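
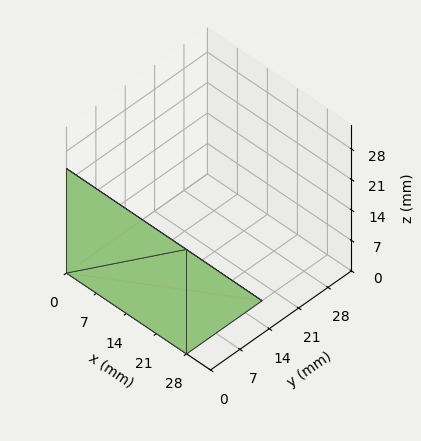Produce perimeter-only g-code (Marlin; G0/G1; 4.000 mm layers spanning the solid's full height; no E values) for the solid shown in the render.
Reading the render: the shape is a wedge (ramp): 28 × 18 mm base, rising to 24 mm along the y=0 edge and sloping linearly to z=0 at y=18 (dimensions read to the nearest mm from the axis ticks). For the g-code, the solid's height is divided into equal slices at the stated Δz and each level perimeter traced with G1 moves after a G0 lift.

; perimeter-only toolpath
G21 ; units = mm
G90 ; absolute positioning
G28 ; home
; layer 1
G0 Z4.000
G0 X0.000 Y0.000
G1 X28.000 Y0.000
G1 X28.000 Y15.000
G1 X0.000 Y15.000
G1 X0.000 Y0.000
; layer 2
G0 Z8.000
G0 X0.000 Y0.000
G1 X28.000 Y0.000
G1 X28.000 Y12.000
G1 X0.000 Y12.000
G1 X0.000 Y0.000
; layer 3
G0 Z12.000
G0 X0.000 Y0.000
G1 X28.000 Y0.000
G1 X28.000 Y9.000
G1 X0.000 Y9.000
G1 X0.000 Y0.000
; layer 4
G0 Z16.000
G0 X0.000 Y0.000
G1 X28.000 Y0.000
G1 X28.000 Y6.000
G1 X0.000 Y6.000
G1 X0.000 Y0.000
; layer 5
G0 Z20.000
G0 X0.000 Y0.000
G1 X28.000 Y0.000
G1 X28.000 Y3.000
G1 X0.000 Y3.000
G1 X0.000 Y0.000
M2 ; end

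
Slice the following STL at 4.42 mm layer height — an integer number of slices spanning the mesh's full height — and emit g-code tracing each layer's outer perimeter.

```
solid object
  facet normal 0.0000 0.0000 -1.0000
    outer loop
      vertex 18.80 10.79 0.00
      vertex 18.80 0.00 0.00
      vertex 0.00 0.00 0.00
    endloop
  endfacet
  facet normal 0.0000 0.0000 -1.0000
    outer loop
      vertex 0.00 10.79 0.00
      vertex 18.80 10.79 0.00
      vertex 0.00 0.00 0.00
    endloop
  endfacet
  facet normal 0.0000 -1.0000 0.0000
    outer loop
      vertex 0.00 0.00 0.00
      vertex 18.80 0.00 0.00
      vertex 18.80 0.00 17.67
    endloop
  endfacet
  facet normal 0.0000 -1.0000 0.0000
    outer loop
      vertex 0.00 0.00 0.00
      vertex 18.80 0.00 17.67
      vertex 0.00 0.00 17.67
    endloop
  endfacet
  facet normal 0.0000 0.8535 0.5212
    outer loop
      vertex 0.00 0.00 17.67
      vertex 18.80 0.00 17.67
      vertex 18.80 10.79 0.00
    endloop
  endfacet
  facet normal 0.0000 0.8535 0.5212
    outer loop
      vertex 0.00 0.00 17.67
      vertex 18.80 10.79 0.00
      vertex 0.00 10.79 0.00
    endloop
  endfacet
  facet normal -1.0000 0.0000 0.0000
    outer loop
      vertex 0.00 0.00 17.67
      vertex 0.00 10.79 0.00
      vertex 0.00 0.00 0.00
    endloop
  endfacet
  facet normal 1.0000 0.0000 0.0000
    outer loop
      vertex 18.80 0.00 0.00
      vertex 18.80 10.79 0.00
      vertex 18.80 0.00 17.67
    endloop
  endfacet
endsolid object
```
; perimeter-only toolpath
G21 ; units = mm
G90 ; absolute positioning
G28 ; home
; layer 1
G0 Z4.42
G0 X0.00 Y0.00
G1 X18.80 Y0.00
G1 X18.80 Y8.09
G1 X0.00 Y8.09
G1 X0.00 Y0.00
; layer 2
G0 Z8.84
G0 X0.00 Y0.00
G1 X18.80 Y0.00
G1 X18.80 Y5.39
G1 X0.00 Y5.39
G1 X0.00 Y0.00
; layer 3
G0 Z13.25
G0 X0.00 Y0.00
G1 X18.80 Y0.00
G1 X18.80 Y2.70
G1 X0.00 Y2.70
G1 X0.00 Y0.00
M2 ; end

The solid is a wedge (ramp): 18.8 × 10.8 mm base, rising to 17.7 mm along the y=0 edge and sloping linearly to z=0 at y=10.8. Slicing at Δz = 4.42 mm — 4 equal slices spanning the solid's height, so layer i sits at z = i·h/4 — gives 3 non-empty perimeters. Each is a 4-segment closed polygon; G0 lifts to the layer z and rapids to the start vertex, then G1 traces the edges. The cross-section shrinks linearly with z (the slice at the apex is degenerate and omitted).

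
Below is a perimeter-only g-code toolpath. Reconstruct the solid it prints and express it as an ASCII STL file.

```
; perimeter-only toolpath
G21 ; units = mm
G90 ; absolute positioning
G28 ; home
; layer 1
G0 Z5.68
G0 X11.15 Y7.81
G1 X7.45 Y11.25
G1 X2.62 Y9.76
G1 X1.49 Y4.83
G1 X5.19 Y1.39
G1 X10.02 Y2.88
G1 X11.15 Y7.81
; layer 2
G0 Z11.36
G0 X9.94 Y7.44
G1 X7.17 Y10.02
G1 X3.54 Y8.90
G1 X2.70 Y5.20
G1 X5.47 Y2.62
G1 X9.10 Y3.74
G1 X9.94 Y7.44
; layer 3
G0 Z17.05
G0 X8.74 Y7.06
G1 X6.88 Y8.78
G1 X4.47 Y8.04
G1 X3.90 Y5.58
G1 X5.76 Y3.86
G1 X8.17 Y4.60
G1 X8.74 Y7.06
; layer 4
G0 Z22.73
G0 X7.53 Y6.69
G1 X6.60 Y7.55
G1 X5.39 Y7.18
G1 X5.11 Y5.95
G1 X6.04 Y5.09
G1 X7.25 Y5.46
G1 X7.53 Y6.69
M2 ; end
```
solid part
  facet normal 0.0000 0.0000 -1.0000
    outer loop
      vertex 1.69 10.62 0.00
      vertex 7.73 12.48 0.00
      vertex 12.36 8.18 0.00
    endloop
  endfacet
  facet normal 0.0000 0.0000 -1.0000
    outer loop
      vertex 0.28 4.46 0.00
      vertex 1.69 10.62 0.00
      vertex 12.36 8.18 0.00
    endloop
  endfacet
  facet normal 0.0000 0.0000 -1.0000
    outer loop
      vertex 4.91 0.16 0.00
      vertex 0.28 4.46 0.00
      vertex 12.36 8.18 0.00
    endloop
  endfacet
  facet normal 0.0000 0.0000 -1.0000
    outer loop
      vertex 10.95 2.02 0.00
      vertex 4.91 0.16 0.00
      vertex 12.36 8.18 0.00
    endloop
  endfacet
  facet normal 0.6682 0.7195 0.1892
    outer loop
      vertex 12.36 8.18 0.00
      vertex 7.73 12.48 0.00
      vertex 6.32 6.32 28.41
    endloop
  endfacet
  facet normal -0.2890 0.9385 0.1891
    outer loop
      vertex 7.73 12.48 0.00
      vertex 1.69 10.62 0.00
      vertex 6.32 6.32 28.41
    endloop
  endfacet
  facet normal -0.9572 0.2191 0.1892
    outer loop
      vertex 1.69 10.62 0.00
      vertex 0.28 4.46 0.00
      vertex 6.32 6.32 28.41
    endloop
  endfacet
  facet normal -0.6682 -0.7195 0.1892
    outer loop
      vertex 0.28 4.46 0.00
      vertex 4.91 0.16 0.00
      vertex 6.32 6.32 28.41
    endloop
  endfacet
  facet normal 0.2890 -0.9385 0.1891
    outer loop
      vertex 4.91 0.16 0.00
      vertex 10.95 2.02 0.00
      vertex 6.32 6.32 28.41
    endloop
  endfacet
  facet normal 0.9572 -0.2191 0.1892
    outer loop
      vertex 10.95 2.02 0.00
      vertex 12.36 8.18 0.00
      vertex 6.32 6.32 28.41
    endloop
  endfacet
endsolid part

The G0 Z moves step by Δz≈5.68 mm. The G1 loops shrink linearly with z, so the solid tapers from its base footprint up to z≈28.4. Closing with a flat bottom cap and the tapered top and triangulating gives 10 facets — a regular 6-sided pyramid, base circumscribed radius ≈ 6.32 mm, apex at z ≈ 28.4 mm.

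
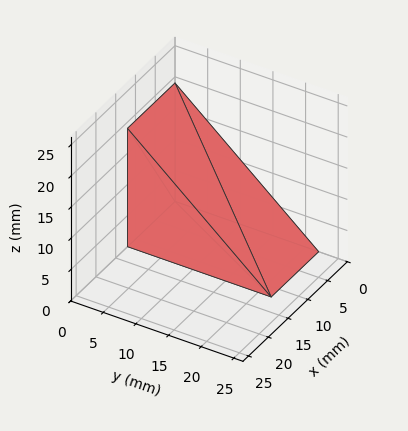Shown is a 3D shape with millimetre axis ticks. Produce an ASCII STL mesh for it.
Reading the render: the shape is a wedge (ramp): 12 × 22 mm base, rising to 19 mm along the y=0 edge and sloping linearly to z=0 at y=22 (dimensions read to the nearest mm from the axis ticks). For the STL, each face is triangulated and given an outward normal.

solid part
  facet normal 0.0000 0.0000 -1.0000
    outer loop
      vertex 12.000 22.000 0.000
      vertex 12.000 0.000 0.000
      vertex 0.000 0.000 0.000
    endloop
  endfacet
  facet normal 0.0000 0.0000 -1.0000
    outer loop
      vertex 0.000 22.000 0.000
      vertex 12.000 22.000 0.000
      vertex 0.000 0.000 0.000
    endloop
  endfacet
  facet normal 0.0000 -1.0000 0.0000
    outer loop
      vertex 0.000 0.000 0.000
      vertex 12.000 0.000 0.000
      vertex 12.000 0.000 19.000
    endloop
  endfacet
  facet normal 0.0000 -1.0000 0.0000
    outer loop
      vertex 0.000 0.000 0.000
      vertex 12.000 0.000 19.000
      vertex 0.000 0.000 19.000
    endloop
  endfacet
  facet normal 0.0000 0.6536 0.7568
    outer loop
      vertex 0.000 0.000 19.000
      vertex 12.000 0.000 19.000
      vertex 12.000 22.000 0.000
    endloop
  endfacet
  facet normal 0.0000 0.6536 0.7568
    outer loop
      vertex 0.000 0.000 19.000
      vertex 12.000 22.000 0.000
      vertex 0.000 22.000 0.000
    endloop
  endfacet
  facet normal -1.0000 0.0000 0.0000
    outer loop
      vertex 0.000 0.000 19.000
      vertex 0.000 22.000 0.000
      vertex 0.000 0.000 0.000
    endloop
  endfacet
  facet normal 1.0000 0.0000 0.0000
    outer loop
      vertex 12.000 0.000 0.000
      vertex 12.000 22.000 0.000
      vertex 12.000 0.000 19.000
    endloop
  endfacet
endsolid part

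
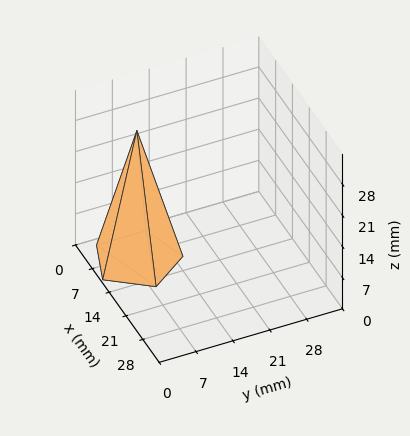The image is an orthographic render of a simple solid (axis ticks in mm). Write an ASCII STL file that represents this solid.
Reading the render: the shape is a regular 5-sided pyramid, base circumscribed radius ≈ 8 mm, apex at z ≈ 29 mm (dimensions read to the nearest mm from the axis ticks). For the STL, each face is triangulated and given an outward normal.

solid part
  facet normal 0.0000 0.0000 -1.0000
    outer loop
      vertex 1.53 12.70 0.00
      vertex 10.47 15.61 0.00
      vertex 16.00 8.00 0.00
    endloop
  endfacet
  facet normal 0.0000 0.0000 -1.0000
    outer loop
      vertex 1.53 3.30 0.00
      vertex 1.53 12.70 0.00
      vertex 16.00 8.00 0.00
    endloop
  endfacet
  facet normal 0.0000 0.0000 -1.0000
    outer loop
      vertex 10.47 0.39 0.00
      vertex 1.53 3.30 0.00
      vertex 16.00 8.00 0.00
    endloop
  endfacet
  facet normal 0.7895 0.5737 0.2178
    outer loop
      vertex 16.00 8.00 0.00
      vertex 10.47 15.61 0.00
      vertex 8.00 8.00 29.00
    endloop
  endfacet
  facet normal -0.3021 0.9281 0.2178
    outer loop
      vertex 10.47 15.61 0.00
      vertex 1.53 12.70 0.00
      vertex 8.00 8.00 29.00
    endloop
  endfacet
  facet normal -0.9760 0.0000 0.2177
    outer loop
      vertex 1.53 12.70 0.00
      vertex 1.53 3.30 0.00
      vertex 8.00 8.00 29.00
    endloop
  endfacet
  facet normal -0.3021 -0.9281 0.2178
    outer loop
      vertex 1.53 3.30 0.00
      vertex 10.47 0.39 0.00
      vertex 8.00 8.00 29.00
    endloop
  endfacet
  facet normal 0.7895 -0.5737 0.2178
    outer loop
      vertex 10.47 0.39 0.00
      vertex 16.00 8.00 0.00
      vertex 8.00 8.00 29.00
    endloop
  endfacet
endsolid part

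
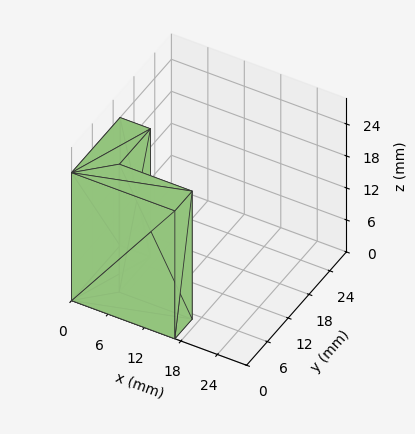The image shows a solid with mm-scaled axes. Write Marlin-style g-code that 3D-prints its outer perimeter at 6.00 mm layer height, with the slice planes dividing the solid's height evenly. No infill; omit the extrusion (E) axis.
Reading the render: the shape is an L-shaped prism: outer 17 × 14 mm, arm thicknesses ≈ 5 mm (horizontal) and 5 mm (vertical), extruded 24 mm in z (dimensions read to the nearest mm from the axis ticks). For the g-code, the solid's height is divided into equal slices at the stated Δz and each level perimeter traced with G1 moves after a G0 lift.

; perimeter-only toolpath
G21 ; units = mm
G90 ; absolute positioning
G28 ; home
; layer 1
G0 Z6.00
G0 X0.00 Y0.00
G1 X17.00 Y0.00
G1 X17.00 Y5.00
G1 X5.00 Y5.00
G1 X5.00 Y14.00
G1 X0.00 Y14.00
G1 X0.00 Y0.00
; layer 2
G0 Z12.00
G0 X0.00 Y0.00
G1 X17.00 Y0.00
G1 X17.00 Y5.00
G1 X5.00 Y5.00
G1 X5.00 Y14.00
G1 X0.00 Y14.00
G1 X0.00 Y0.00
; layer 3
G0 Z18.00
G0 X0.00 Y0.00
G1 X17.00 Y0.00
G1 X17.00 Y5.00
G1 X5.00 Y5.00
G1 X5.00 Y14.00
G1 X0.00 Y14.00
G1 X0.00 Y0.00
; layer 4
G0 Z24.00
G0 X0.00 Y0.00
G1 X17.00 Y0.00
G1 X17.00 Y5.00
G1 X5.00 Y5.00
G1 X5.00 Y14.00
G1 X0.00 Y14.00
G1 X0.00 Y0.00
M2 ; end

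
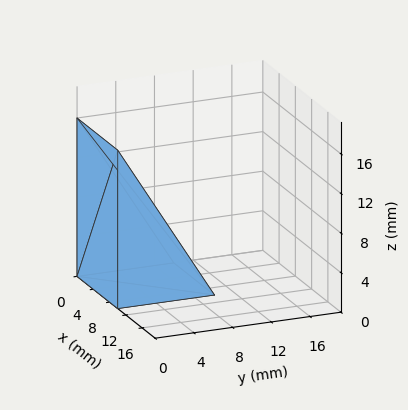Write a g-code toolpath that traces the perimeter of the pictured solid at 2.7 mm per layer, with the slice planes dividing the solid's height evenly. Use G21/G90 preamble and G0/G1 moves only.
Reading the render: the shape is a wedge (ramp): 10 × 10 mm base, rising to 16 mm along the y=0 edge and sloping linearly to z=0 at y=10 (dimensions read to the nearest mm from the axis ticks). For the g-code, the solid's height is divided into equal slices at the stated Δz and each level perimeter traced with G1 moves after a G0 lift.

; perimeter-only toolpath
G21 ; units = mm
G90 ; absolute positioning
G28 ; home
; layer 1
G0 Z2.7
G0 X0.0 Y0.0
G1 X10.0 Y0.0
G1 X10.0 Y8.3
G1 X0.0 Y8.3
G1 X0.0 Y0.0
; layer 2
G0 Z5.3
G0 X0.0 Y0.0
G1 X10.0 Y0.0
G1 X10.0 Y6.7
G1 X0.0 Y6.7
G1 X0.0 Y0.0
; layer 3
G0 Z8.0
G0 X0.0 Y0.0
G1 X10.0 Y0.0
G1 X10.0 Y5.0
G1 X0.0 Y5.0
G1 X0.0 Y0.0
; layer 4
G0 Z10.7
G0 X0.0 Y0.0
G1 X10.0 Y0.0
G1 X10.0 Y3.3
G1 X0.0 Y3.3
G1 X0.0 Y0.0
; layer 5
G0 Z13.3
G0 X0.0 Y0.0
G1 X10.0 Y0.0
G1 X10.0 Y1.7
G1 X0.0 Y1.7
G1 X0.0 Y0.0
M2 ; end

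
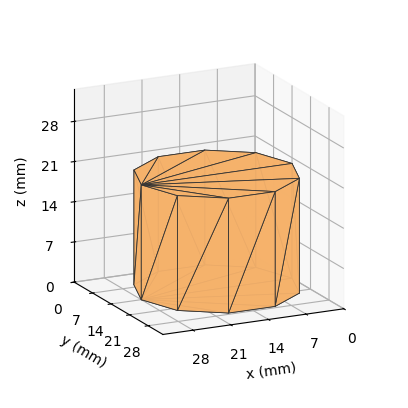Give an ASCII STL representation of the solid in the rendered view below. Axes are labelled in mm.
Reading the render: the shape is a regular 10-sided prism (a cylinder approximated with 10 flat sides), circumscribed radius ≈ 14 mm, height ≈ 20 mm (dimensions read to the nearest mm from the axis ticks). For the STL, each face is triangulated and given an outward normal.

solid part
  facet normal 0.0000 0.0000 -1.0000
    outer loop
      vertex 18.326 27.315 0.000
      vertex 25.326 22.229 0.000
      vertex 28.000 14.000 0.000
    endloop
  endfacet
  facet normal 0.0000 0.0000 -1.0000
    outer loop
      vertex 9.674 27.315 0.000
      vertex 18.326 27.315 0.000
      vertex 28.000 14.000 0.000
    endloop
  endfacet
  facet normal 0.0000 0.0000 -1.0000
    outer loop
      vertex 2.674 22.229 0.000
      vertex 9.674 27.315 0.000
      vertex 28.000 14.000 0.000
    endloop
  endfacet
  facet normal 0.0000 0.0000 -1.0000
    outer loop
      vertex 0.000 14.000 0.000
      vertex 2.674 22.229 0.000
      vertex 28.000 14.000 0.000
    endloop
  endfacet
  facet normal 0.0000 0.0000 -1.0000
    outer loop
      vertex 2.674 5.771 0.000
      vertex 0.000 14.000 0.000
      vertex 28.000 14.000 0.000
    endloop
  endfacet
  facet normal 0.0000 0.0000 -1.0000
    outer loop
      vertex 9.674 0.685 0.000
      vertex 2.674 5.771 0.000
      vertex 28.000 14.000 0.000
    endloop
  endfacet
  facet normal 0.0000 0.0000 -1.0000
    outer loop
      vertex 18.326 0.685 0.000
      vertex 9.674 0.685 0.000
      vertex 28.000 14.000 0.000
    endloop
  endfacet
  facet normal 0.0000 0.0000 -1.0000
    outer loop
      vertex 25.326 5.771 0.000
      vertex 18.326 0.685 0.000
      vertex 28.000 14.000 0.000
    endloop
  endfacet
  facet normal 0.0000 0.0000 1.0000
    outer loop
      vertex 28.000 14.000 20.000
      vertex 25.326 22.229 20.000
      vertex 18.326 27.315 20.000
    endloop
  endfacet
  facet normal 0.0000 0.0000 1.0000
    outer loop
      vertex 28.000 14.000 20.000
      vertex 18.326 27.315 20.000
      vertex 9.674 27.315 20.000
    endloop
  endfacet
  facet normal 0.0000 0.0000 1.0000
    outer loop
      vertex 28.000 14.000 20.000
      vertex 9.674 27.315 20.000
      vertex 2.674 22.229 20.000
    endloop
  endfacet
  facet normal 0.0000 0.0000 1.0000
    outer loop
      vertex 28.000 14.000 20.000
      vertex 2.674 22.229 20.000
      vertex 0.000 14.000 20.000
    endloop
  endfacet
  facet normal 0.0000 0.0000 1.0000
    outer loop
      vertex 28.000 14.000 20.000
      vertex 0.000 14.000 20.000
      vertex 2.674 5.771 20.000
    endloop
  endfacet
  facet normal 0.0000 0.0000 1.0000
    outer loop
      vertex 28.000 14.000 20.000
      vertex 2.674 5.771 20.000
      vertex 9.674 0.685 20.000
    endloop
  endfacet
  facet normal 0.0000 0.0000 1.0000
    outer loop
      vertex 28.000 14.000 20.000
      vertex 9.674 0.685 20.000
      vertex 18.326 0.685 20.000
    endloop
  endfacet
  facet normal 0.0000 0.0000 1.0000
    outer loop
      vertex 28.000 14.000 20.000
      vertex 18.326 0.685 20.000
      vertex 25.326 5.771 20.000
    endloop
  endfacet
  facet normal 0.9510 0.3090 0.0000
    outer loop
      vertex 28.000 14.000 0.000
      vertex 25.326 22.229 0.000
      vertex 25.326 22.229 20.000
    endloop
  endfacet
  facet normal 0.9510 0.3090 0.0000
    outer loop
      vertex 28.000 14.000 0.000
      vertex 25.326 22.229 20.000
      vertex 28.000 14.000 20.000
    endloop
  endfacet
  facet normal 0.5878 0.8090 0.0000
    outer loop
      vertex 25.326 22.229 0.000
      vertex 18.326 27.315 0.000
      vertex 18.326 27.315 20.000
    endloop
  endfacet
  facet normal 0.5878 0.8090 0.0000
    outer loop
      vertex 25.326 22.229 0.000
      vertex 18.326 27.315 20.000
      vertex 25.326 22.229 20.000
    endloop
  endfacet
  facet normal 0.0000 1.0000 0.0000
    outer loop
      vertex 18.326 27.315 0.000
      vertex 9.674 27.315 0.000
      vertex 9.674 27.315 20.000
    endloop
  endfacet
  facet normal 0.0000 1.0000 0.0000
    outer loop
      vertex 18.326 27.315 0.000
      vertex 9.674 27.315 20.000
      vertex 18.326 27.315 20.000
    endloop
  endfacet
  facet normal -0.5878 0.8090 0.0000
    outer loop
      vertex 9.674 27.315 0.000
      vertex 2.674 22.229 0.000
      vertex 2.674 22.229 20.000
    endloop
  endfacet
  facet normal -0.5878 0.8090 0.0000
    outer loop
      vertex 9.674 27.315 0.000
      vertex 2.674 22.229 20.000
      vertex 9.674 27.315 20.000
    endloop
  endfacet
  facet normal -0.9510 0.3090 0.0000
    outer loop
      vertex 2.674 22.229 0.000
      vertex 0.000 14.000 0.000
      vertex 0.000 14.000 20.000
    endloop
  endfacet
  facet normal -0.9510 0.3090 0.0000
    outer loop
      vertex 2.674 22.229 0.000
      vertex 0.000 14.000 20.000
      vertex 2.674 22.229 20.000
    endloop
  endfacet
  facet normal -0.9510 -0.3090 0.0000
    outer loop
      vertex 0.000 14.000 0.000
      vertex 2.674 5.771 0.000
      vertex 2.674 5.771 20.000
    endloop
  endfacet
  facet normal -0.9510 -0.3090 0.0000
    outer loop
      vertex 0.000 14.000 0.000
      vertex 2.674 5.771 20.000
      vertex 0.000 14.000 20.000
    endloop
  endfacet
  facet normal -0.5878 -0.8090 0.0000
    outer loop
      vertex 2.674 5.771 0.000
      vertex 9.674 0.685 0.000
      vertex 9.674 0.685 20.000
    endloop
  endfacet
  facet normal -0.5878 -0.8090 0.0000
    outer loop
      vertex 2.674 5.771 0.000
      vertex 9.674 0.685 20.000
      vertex 2.674 5.771 20.000
    endloop
  endfacet
  facet normal 0.0000 -1.0000 0.0000
    outer loop
      vertex 9.674 0.685 0.000
      vertex 18.326 0.685 0.000
      vertex 18.326 0.685 20.000
    endloop
  endfacet
  facet normal 0.0000 -1.0000 0.0000
    outer loop
      vertex 9.674 0.685 0.000
      vertex 18.326 0.685 20.000
      vertex 9.674 0.685 20.000
    endloop
  endfacet
  facet normal 0.5878 -0.8090 0.0000
    outer loop
      vertex 18.326 0.685 0.000
      vertex 25.326 5.771 0.000
      vertex 25.326 5.771 20.000
    endloop
  endfacet
  facet normal 0.5878 -0.8090 0.0000
    outer loop
      vertex 18.326 0.685 0.000
      vertex 25.326 5.771 20.000
      vertex 18.326 0.685 20.000
    endloop
  endfacet
  facet normal 0.9510 -0.3090 0.0000
    outer loop
      vertex 25.326 5.771 0.000
      vertex 28.000 14.000 0.000
      vertex 28.000 14.000 20.000
    endloop
  endfacet
  facet normal 0.9510 -0.3090 0.0000
    outer loop
      vertex 25.326 5.771 0.000
      vertex 28.000 14.000 20.000
      vertex 25.326 5.771 20.000
    endloop
  endfacet
endsolid part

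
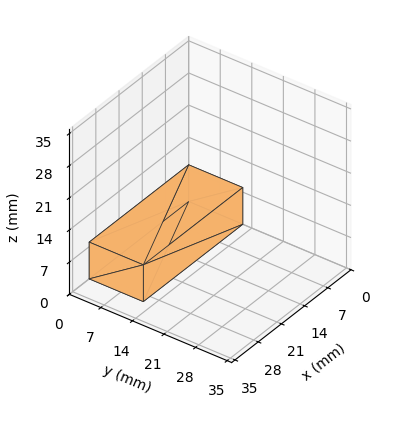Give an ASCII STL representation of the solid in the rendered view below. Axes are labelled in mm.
Reading the render: the shape is a rectangular box, roughly 30 × 12 mm footprint and 8 mm tall (dimensions read to the nearest mm from the axis ticks). For the STL, each face is triangulated and given an outward normal.

solid part
  facet normal 0.0000 0.0000 -1.0000
    outer loop
      vertex 30.000 12.000 0.000
      vertex 30.000 0.000 0.000
      vertex 0.000 0.000 0.000
    endloop
  endfacet
  facet normal 0.0000 0.0000 -1.0000
    outer loop
      vertex 0.000 12.000 0.000
      vertex 30.000 12.000 0.000
      vertex 0.000 0.000 0.000
    endloop
  endfacet
  facet normal 0.0000 0.0000 1.0000
    outer loop
      vertex 0.000 0.000 8.000
      vertex 30.000 0.000 8.000
      vertex 30.000 12.000 8.000
    endloop
  endfacet
  facet normal 0.0000 0.0000 1.0000
    outer loop
      vertex 0.000 0.000 8.000
      vertex 30.000 12.000 8.000
      vertex 0.000 12.000 8.000
    endloop
  endfacet
  facet normal 0.0000 -1.0000 0.0000
    outer loop
      vertex 0.000 0.000 0.000
      vertex 30.000 0.000 0.000
      vertex 30.000 0.000 8.000
    endloop
  endfacet
  facet normal 0.0000 -1.0000 0.0000
    outer loop
      vertex 0.000 0.000 0.000
      vertex 30.000 0.000 8.000
      vertex 0.000 0.000 8.000
    endloop
  endfacet
  facet normal 0.0000 1.0000 0.0000
    outer loop
      vertex 30.000 12.000 8.000
      vertex 30.000 12.000 0.000
      vertex 0.000 12.000 0.000
    endloop
  endfacet
  facet normal 0.0000 1.0000 0.0000
    outer loop
      vertex 0.000 12.000 8.000
      vertex 30.000 12.000 8.000
      vertex 0.000 12.000 0.000
    endloop
  endfacet
  facet normal -1.0000 0.0000 0.0000
    outer loop
      vertex 0.000 12.000 8.000
      vertex 0.000 12.000 0.000
      vertex 0.000 0.000 0.000
    endloop
  endfacet
  facet normal -1.0000 0.0000 0.0000
    outer loop
      vertex 0.000 0.000 8.000
      vertex 0.000 12.000 8.000
      vertex 0.000 0.000 0.000
    endloop
  endfacet
  facet normal 1.0000 0.0000 0.0000
    outer loop
      vertex 30.000 0.000 0.000
      vertex 30.000 12.000 0.000
      vertex 30.000 12.000 8.000
    endloop
  endfacet
  facet normal 1.0000 0.0000 0.0000
    outer loop
      vertex 30.000 0.000 0.000
      vertex 30.000 12.000 8.000
      vertex 30.000 0.000 8.000
    endloop
  endfacet
endsolid part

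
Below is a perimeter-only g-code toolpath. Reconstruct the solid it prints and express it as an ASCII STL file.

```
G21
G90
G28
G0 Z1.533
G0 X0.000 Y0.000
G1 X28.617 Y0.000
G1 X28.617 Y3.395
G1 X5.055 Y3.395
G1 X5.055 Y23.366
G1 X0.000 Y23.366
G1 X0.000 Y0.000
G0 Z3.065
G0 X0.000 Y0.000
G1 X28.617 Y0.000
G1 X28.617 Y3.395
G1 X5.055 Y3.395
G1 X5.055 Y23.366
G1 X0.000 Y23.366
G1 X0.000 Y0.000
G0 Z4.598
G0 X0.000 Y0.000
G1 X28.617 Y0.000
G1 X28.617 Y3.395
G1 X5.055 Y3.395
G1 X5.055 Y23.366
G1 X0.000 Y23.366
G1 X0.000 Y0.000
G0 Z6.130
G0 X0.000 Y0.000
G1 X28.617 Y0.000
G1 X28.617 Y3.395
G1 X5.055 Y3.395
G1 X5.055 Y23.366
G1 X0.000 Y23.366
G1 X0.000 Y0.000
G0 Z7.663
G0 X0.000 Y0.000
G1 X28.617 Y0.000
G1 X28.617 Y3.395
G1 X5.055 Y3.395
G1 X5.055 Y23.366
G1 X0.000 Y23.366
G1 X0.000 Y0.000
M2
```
solid part
  facet normal 0.0000 0.0000 -1.0000
    outer loop
      vertex 28.617 3.395 0.000
      vertex 28.617 0.000 0.000
      vertex 0.000 0.000 0.000
    endloop
  endfacet
  facet normal 0.0000 0.0000 -1.0000
    outer loop
      vertex 5.055 3.395 0.000
      vertex 28.617 3.395 0.000
      vertex 0.000 0.000 0.000
    endloop
  endfacet
  facet normal 0.0000 0.0000 -1.0000
    outer loop
      vertex 5.055 23.366 0.000
      vertex 5.055 3.395 0.000
      vertex 0.000 0.000 0.000
    endloop
  endfacet
  facet normal 0.0000 0.0000 -1.0000
    outer loop
      vertex 0.000 23.366 0.000
      vertex 5.055 23.366 0.000
      vertex 0.000 0.000 0.000
    endloop
  endfacet
  facet normal 0.0000 0.0000 1.0000
    outer loop
      vertex 0.000 0.000 7.663
      vertex 28.617 0.000 7.663
      vertex 28.617 3.395 7.663
    endloop
  endfacet
  facet normal 0.0000 0.0000 1.0000
    outer loop
      vertex 0.000 0.000 7.663
      vertex 28.617 3.395 7.663
      vertex 5.055 3.395 7.663
    endloop
  endfacet
  facet normal 0.0000 0.0000 1.0000
    outer loop
      vertex 0.000 0.000 7.663
      vertex 5.055 3.395 7.663
      vertex 5.055 23.366 7.663
    endloop
  endfacet
  facet normal 0.0000 0.0000 1.0000
    outer loop
      vertex 0.000 0.000 7.663
      vertex 5.055 23.366 7.663
      vertex 0.000 23.366 7.663
    endloop
  endfacet
  facet normal 0.0000 -1.0000 0.0000
    outer loop
      vertex 0.000 0.000 0.000
      vertex 28.617 0.000 0.000
      vertex 28.617 0.000 7.663
    endloop
  endfacet
  facet normal 0.0000 -1.0000 0.0000
    outer loop
      vertex 0.000 0.000 0.000
      vertex 28.617 0.000 7.663
      vertex 0.000 0.000 7.663
    endloop
  endfacet
  facet normal 1.0000 0.0000 0.0000
    outer loop
      vertex 28.617 0.000 0.000
      vertex 28.617 3.395 0.000
      vertex 28.617 3.395 7.663
    endloop
  endfacet
  facet normal 1.0000 0.0000 0.0000
    outer loop
      vertex 28.617 0.000 0.000
      vertex 28.617 3.395 7.663
      vertex 28.617 0.000 7.663
    endloop
  endfacet
  facet normal 0.0000 1.0000 0.0000
    outer loop
      vertex 28.617 3.395 0.000
      vertex 5.055 3.395 0.000
      vertex 5.055 3.395 7.663
    endloop
  endfacet
  facet normal 0.0000 1.0000 0.0000
    outer loop
      vertex 28.617 3.395 0.000
      vertex 5.055 3.395 7.663
      vertex 28.617 3.395 7.663
    endloop
  endfacet
  facet normal 1.0000 0.0000 0.0000
    outer loop
      vertex 5.055 3.395 0.000
      vertex 5.055 23.366 0.000
      vertex 5.055 23.366 7.663
    endloop
  endfacet
  facet normal 1.0000 0.0000 0.0000
    outer loop
      vertex 5.055 3.395 0.000
      vertex 5.055 23.366 7.663
      vertex 5.055 3.395 7.663
    endloop
  endfacet
  facet normal 0.0000 1.0000 0.0000
    outer loop
      vertex 5.055 23.366 0.000
      vertex 0.000 23.366 0.000
      vertex 0.000 23.366 7.663
    endloop
  endfacet
  facet normal 0.0000 1.0000 0.0000
    outer loop
      vertex 5.055 23.366 0.000
      vertex 0.000 23.366 7.663
      vertex 5.055 23.366 7.663
    endloop
  endfacet
  facet normal -1.0000 0.0000 0.0000
    outer loop
      vertex 0.000 23.366 0.000
      vertex 0.000 0.000 0.000
      vertex 0.000 0.000 7.663
    endloop
  endfacet
  facet normal -1.0000 0.0000 0.0000
    outer loop
      vertex 0.000 23.366 0.000
      vertex 0.000 0.000 7.663
      vertex 0.000 23.366 7.663
    endloop
  endfacet
endsolid part

The G0 Z moves step by Δz≈1.533 mm. Every layer's G1 loop is the same polygon, so the solid is a straight extrusion of it from z=0 to z≈7.66. Closing with flat bottom and top caps and triangulating gives 20 facets — an L-shaped prism: outer 28.6 × 23.4 mm, arm thicknesses ≈ 3.4 mm (horizontal) and 5.05 mm (vertical), extruded 7.66 mm in z.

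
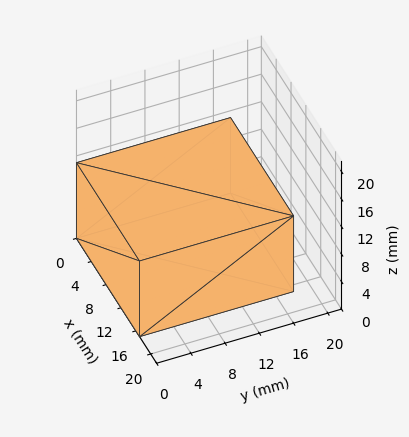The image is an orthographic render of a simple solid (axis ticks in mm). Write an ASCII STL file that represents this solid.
Reading the render: the shape is a rectangular box, roughly 17 × 18 mm footprint and 11 mm tall (dimensions read to the nearest mm from the axis ticks). For the STL, each face is triangulated and given an outward normal.

solid part
  facet normal 0.0000 0.0000 -1.0000
    outer loop
      vertex 17.0 18.0 0.0
      vertex 17.0 0.0 0.0
      vertex 0.0 0.0 0.0
    endloop
  endfacet
  facet normal 0.0000 0.0000 -1.0000
    outer loop
      vertex 0.0 18.0 0.0
      vertex 17.0 18.0 0.0
      vertex 0.0 0.0 0.0
    endloop
  endfacet
  facet normal 0.0000 0.0000 1.0000
    outer loop
      vertex 0.0 0.0 11.0
      vertex 17.0 0.0 11.0
      vertex 17.0 18.0 11.0
    endloop
  endfacet
  facet normal 0.0000 0.0000 1.0000
    outer loop
      vertex 0.0 0.0 11.0
      vertex 17.0 18.0 11.0
      vertex 0.0 18.0 11.0
    endloop
  endfacet
  facet normal 0.0000 -1.0000 0.0000
    outer loop
      vertex 0.0 0.0 0.0
      vertex 17.0 0.0 0.0
      vertex 17.0 0.0 11.0
    endloop
  endfacet
  facet normal 0.0000 -1.0000 0.0000
    outer loop
      vertex 0.0 0.0 0.0
      vertex 17.0 0.0 11.0
      vertex 0.0 0.0 11.0
    endloop
  endfacet
  facet normal 0.0000 1.0000 0.0000
    outer loop
      vertex 17.0 18.0 11.0
      vertex 17.0 18.0 0.0
      vertex 0.0 18.0 0.0
    endloop
  endfacet
  facet normal 0.0000 1.0000 0.0000
    outer loop
      vertex 0.0 18.0 11.0
      vertex 17.0 18.0 11.0
      vertex 0.0 18.0 0.0
    endloop
  endfacet
  facet normal -1.0000 0.0000 0.0000
    outer loop
      vertex 0.0 18.0 11.0
      vertex 0.0 18.0 0.0
      vertex 0.0 0.0 0.0
    endloop
  endfacet
  facet normal -1.0000 0.0000 0.0000
    outer loop
      vertex 0.0 0.0 11.0
      vertex 0.0 18.0 11.0
      vertex 0.0 0.0 0.0
    endloop
  endfacet
  facet normal 1.0000 0.0000 0.0000
    outer loop
      vertex 17.0 0.0 0.0
      vertex 17.0 18.0 0.0
      vertex 17.0 18.0 11.0
    endloop
  endfacet
  facet normal 1.0000 0.0000 0.0000
    outer loop
      vertex 17.0 0.0 0.0
      vertex 17.0 18.0 11.0
      vertex 17.0 0.0 11.0
    endloop
  endfacet
endsolid part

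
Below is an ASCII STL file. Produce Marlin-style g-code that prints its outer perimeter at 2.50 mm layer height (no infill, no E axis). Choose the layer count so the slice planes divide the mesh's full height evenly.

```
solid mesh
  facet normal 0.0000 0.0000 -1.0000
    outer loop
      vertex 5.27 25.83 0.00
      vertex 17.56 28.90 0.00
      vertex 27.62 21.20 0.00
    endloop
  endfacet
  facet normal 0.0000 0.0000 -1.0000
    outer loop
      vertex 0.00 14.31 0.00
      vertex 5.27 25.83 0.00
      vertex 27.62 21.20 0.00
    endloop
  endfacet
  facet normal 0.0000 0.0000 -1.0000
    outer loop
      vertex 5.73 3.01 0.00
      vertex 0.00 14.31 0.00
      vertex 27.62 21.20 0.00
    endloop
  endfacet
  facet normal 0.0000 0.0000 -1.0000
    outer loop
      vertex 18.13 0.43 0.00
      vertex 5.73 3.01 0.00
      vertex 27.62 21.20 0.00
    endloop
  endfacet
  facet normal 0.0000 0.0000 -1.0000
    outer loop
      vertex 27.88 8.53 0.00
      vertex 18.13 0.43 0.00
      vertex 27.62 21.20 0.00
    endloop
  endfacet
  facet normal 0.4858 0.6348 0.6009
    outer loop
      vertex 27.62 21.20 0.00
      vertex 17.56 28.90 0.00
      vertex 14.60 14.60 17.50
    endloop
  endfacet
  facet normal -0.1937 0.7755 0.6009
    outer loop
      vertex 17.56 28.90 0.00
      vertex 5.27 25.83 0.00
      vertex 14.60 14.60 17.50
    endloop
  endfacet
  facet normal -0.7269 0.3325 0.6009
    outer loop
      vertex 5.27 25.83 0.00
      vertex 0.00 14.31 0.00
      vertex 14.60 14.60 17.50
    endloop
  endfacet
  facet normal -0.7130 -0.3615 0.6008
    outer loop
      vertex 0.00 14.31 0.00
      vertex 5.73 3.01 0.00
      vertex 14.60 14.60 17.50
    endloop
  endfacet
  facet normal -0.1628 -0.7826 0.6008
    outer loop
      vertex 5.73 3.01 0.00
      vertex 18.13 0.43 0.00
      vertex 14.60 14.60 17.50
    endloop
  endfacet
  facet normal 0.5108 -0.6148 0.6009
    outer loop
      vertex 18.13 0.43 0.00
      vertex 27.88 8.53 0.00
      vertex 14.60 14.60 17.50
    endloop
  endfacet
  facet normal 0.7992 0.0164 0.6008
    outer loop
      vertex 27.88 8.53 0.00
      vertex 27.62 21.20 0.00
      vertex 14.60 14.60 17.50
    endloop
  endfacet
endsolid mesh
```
; perimeter-only toolpath
G21 ; units = mm
G90 ; absolute positioning
G28 ; home
; layer 1
G0 Z2.50
G0 X25.76 Y20.26
G1 X17.14 Y26.86
G1 X6.60 Y24.23
G1 X2.09 Y14.35
G1 X7.00 Y4.67
G1 X17.63 Y2.45
G1 X25.98 Y9.40
G1 X25.76 Y20.26
; layer 2
G0 Z5.00
G0 X23.90 Y19.31
G1 X16.71 Y24.81
G1 X7.94 Y22.62
G1 X4.17 Y14.39
G1 X8.26 Y6.32
G1 X17.12 Y4.48
G1 X24.09 Y10.26
G1 X23.90 Y19.31
; layer 3
G0 Z7.50
G0 X22.04 Y18.37
G1 X16.29 Y22.77
G1 X9.27 Y21.02
G1 X6.26 Y14.43
G1 X9.53 Y7.98
G1 X16.62 Y6.50
G1 X22.19 Y11.13
G1 X22.04 Y18.37
; layer 4
G0 Z10.00
G0 X20.18 Y17.43
G1 X15.87 Y20.73
G1 X10.60 Y19.41
G1 X8.34 Y14.48
G1 X10.80 Y9.63
G1 X16.11 Y8.53
G1 X20.29 Y12.00
G1 X20.18 Y17.43
; layer 5
G0 Z12.50
G0 X18.32 Y16.49
G1 X15.45 Y18.69
G1 X11.93 Y17.81
G1 X10.43 Y14.52
G1 X12.07 Y11.29
G1 X15.61 Y10.55
G1 X18.39 Y12.87
G1 X18.32 Y16.49
; layer 6
G0 Z15.00
G0 X16.46 Y15.54
G1 X15.02 Y16.64
G1 X13.27 Y16.20
G1 X12.51 Y14.56
G1 X13.33 Y12.94
G1 X15.10 Y12.58
G1 X16.50 Y13.73
G1 X16.46 Y15.54
M2 ; end

The solid is a regular 7-sided pyramid, base circumscribed radius ≈ 14.6 mm, apex at z ≈ 17.5 mm. Slicing at Δz = 2.50 mm — 7 equal slices spanning the solid's height, so layer i sits at z = i·h/7 — gives 6 non-empty perimeters. Each is a 7-segment closed polygon; G0 lifts to the layer z and rapids to the start vertex, then G1 traces the edges. The cross-section shrinks linearly with z (the slice at the apex is degenerate and omitted).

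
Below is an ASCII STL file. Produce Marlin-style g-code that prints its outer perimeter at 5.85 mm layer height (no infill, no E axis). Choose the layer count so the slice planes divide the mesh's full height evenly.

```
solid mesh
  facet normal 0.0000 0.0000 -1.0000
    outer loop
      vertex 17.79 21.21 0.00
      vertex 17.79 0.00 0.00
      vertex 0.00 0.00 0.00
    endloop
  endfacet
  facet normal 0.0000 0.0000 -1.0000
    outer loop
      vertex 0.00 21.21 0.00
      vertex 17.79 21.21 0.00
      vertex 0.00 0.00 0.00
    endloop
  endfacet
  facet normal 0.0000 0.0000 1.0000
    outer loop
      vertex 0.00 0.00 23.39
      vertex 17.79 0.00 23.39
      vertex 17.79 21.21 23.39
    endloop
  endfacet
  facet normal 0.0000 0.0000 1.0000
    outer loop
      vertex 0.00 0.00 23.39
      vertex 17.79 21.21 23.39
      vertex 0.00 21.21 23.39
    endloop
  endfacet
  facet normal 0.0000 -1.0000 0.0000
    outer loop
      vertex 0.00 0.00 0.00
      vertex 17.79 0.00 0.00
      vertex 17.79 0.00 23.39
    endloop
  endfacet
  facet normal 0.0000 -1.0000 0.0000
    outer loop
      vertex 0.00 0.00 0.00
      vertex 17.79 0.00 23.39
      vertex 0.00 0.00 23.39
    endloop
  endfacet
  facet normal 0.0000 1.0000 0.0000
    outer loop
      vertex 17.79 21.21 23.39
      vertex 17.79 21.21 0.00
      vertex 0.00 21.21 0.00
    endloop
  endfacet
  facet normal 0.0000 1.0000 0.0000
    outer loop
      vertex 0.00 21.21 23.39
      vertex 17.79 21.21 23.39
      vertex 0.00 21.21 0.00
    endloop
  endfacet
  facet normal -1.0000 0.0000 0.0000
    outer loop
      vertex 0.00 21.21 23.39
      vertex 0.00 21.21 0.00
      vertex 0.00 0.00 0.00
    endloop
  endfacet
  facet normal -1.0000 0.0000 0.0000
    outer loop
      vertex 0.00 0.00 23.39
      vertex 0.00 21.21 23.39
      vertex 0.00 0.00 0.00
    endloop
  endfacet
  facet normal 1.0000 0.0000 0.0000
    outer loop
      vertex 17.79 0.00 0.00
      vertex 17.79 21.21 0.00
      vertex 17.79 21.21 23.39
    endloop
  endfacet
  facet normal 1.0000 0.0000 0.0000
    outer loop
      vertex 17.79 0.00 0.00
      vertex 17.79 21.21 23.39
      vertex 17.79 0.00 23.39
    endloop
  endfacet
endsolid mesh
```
; perimeter-only toolpath
G21 ; units = mm
G90 ; absolute positioning
G28 ; home
; layer 1
G0 Z5.85
G0 X0.00 Y0.00
G1 X17.79 Y0.00
G1 X17.79 Y21.21
G1 X0.00 Y21.21
G1 X0.00 Y0.00
; layer 2
G0 Z11.70
G0 X0.00 Y0.00
G1 X17.79 Y0.00
G1 X17.79 Y21.21
G1 X0.00 Y21.21
G1 X0.00 Y0.00
; layer 3
G0 Z17.54
G0 X0.00 Y0.00
G1 X17.79 Y0.00
G1 X17.79 Y21.21
G1 X0.00 Y21.21
G1 X0.00 Y0.00
; layer 4
G0 Z23.39
G0 X0.00 Y0.00
G1 X17.79 Y0.00
G1 X17.79 Y21.21
G1 X0.00 Y21.21
G1 X0.00 Y0.00
M2 ; end

The solid is a rectangular box, roughly 17.8 × 21.2 mm footprint and 23.4 mm tall. Slicing at Δz = 5.85 mm — 4 equal slices spanning the solid's height, so layer i sits at z = i·h/4 — gives 4 non-empty perimeters. Each is a 4-segment closed polygon; G0 lifts to the layer z and rapids to the start vertex, then G1 traces the edges.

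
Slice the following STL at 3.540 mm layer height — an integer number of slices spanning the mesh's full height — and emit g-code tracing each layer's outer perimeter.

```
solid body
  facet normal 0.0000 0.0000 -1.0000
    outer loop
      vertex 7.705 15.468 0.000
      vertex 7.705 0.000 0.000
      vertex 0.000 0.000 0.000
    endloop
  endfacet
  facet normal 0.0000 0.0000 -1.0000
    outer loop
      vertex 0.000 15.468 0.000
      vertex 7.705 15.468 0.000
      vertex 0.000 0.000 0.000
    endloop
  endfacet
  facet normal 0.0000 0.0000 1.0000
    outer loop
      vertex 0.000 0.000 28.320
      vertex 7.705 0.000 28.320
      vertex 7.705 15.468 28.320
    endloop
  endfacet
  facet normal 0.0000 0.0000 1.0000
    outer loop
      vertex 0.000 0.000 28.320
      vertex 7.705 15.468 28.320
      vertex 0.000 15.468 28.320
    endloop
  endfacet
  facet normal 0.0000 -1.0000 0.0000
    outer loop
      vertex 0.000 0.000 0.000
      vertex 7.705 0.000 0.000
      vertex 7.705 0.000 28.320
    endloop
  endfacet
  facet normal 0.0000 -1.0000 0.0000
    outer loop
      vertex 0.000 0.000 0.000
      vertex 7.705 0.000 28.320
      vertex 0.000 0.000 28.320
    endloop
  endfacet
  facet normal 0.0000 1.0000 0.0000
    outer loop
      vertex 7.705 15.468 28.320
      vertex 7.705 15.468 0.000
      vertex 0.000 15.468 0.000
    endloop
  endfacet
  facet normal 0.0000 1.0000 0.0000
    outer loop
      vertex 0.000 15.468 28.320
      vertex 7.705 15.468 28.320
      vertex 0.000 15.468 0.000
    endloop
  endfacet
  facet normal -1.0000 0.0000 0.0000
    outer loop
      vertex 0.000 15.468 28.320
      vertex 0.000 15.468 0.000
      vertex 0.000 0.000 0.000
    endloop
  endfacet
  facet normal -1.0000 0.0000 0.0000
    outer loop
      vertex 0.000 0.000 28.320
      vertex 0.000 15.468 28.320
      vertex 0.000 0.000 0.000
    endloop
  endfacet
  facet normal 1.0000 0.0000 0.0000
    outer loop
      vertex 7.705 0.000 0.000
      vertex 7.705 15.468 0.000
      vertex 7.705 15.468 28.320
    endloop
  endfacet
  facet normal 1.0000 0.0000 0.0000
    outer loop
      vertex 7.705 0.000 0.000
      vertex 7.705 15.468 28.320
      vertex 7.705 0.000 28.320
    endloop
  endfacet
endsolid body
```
; perimeter-only toolpath
G21 ; units = mm
G90 ; absolute positioning
G28 ; home
; layer 1
G0 Z3.540
G0 X0.000 Y0.000
G1 X7.705 Y0.000
G1 X7.705 Y15.468
G1 X0.000 Y15.468
G1 X0.000 Y0.000
; layer 2
G0 Z7.080
G0 X0.000 Y0.000
G1 X7.705 Y0.000
G1 X7.705 Y15.468
G1 X0.000 Y15.468
G1 X0.000 Y0.000
; layer 3
G0 Z10.620
G0 X0.000 Y0.000
G1 X7.705 Y0.000
G1 X7.705 Y15.468
G1 X0.000 Y15.468
G1 X0.000 Y0.000
; layer 4
G0 Z14.160
G0 X0.000 Y0.000
G1 X7.705 Y0.000
G1 X7.705 Y15.468
G1 X0.000 Y15.468
G1 X0.000 Y0.000
; layer 5
G0 Z17.700
G0 X0.000 Y0.000
G1 X7.705 Y0.000
G1 X7.705 Y15.468
G1 X0.000 Y15.468
G1 X0.000 Y0.000
; layer 6
G0 Z21.240
G0 X0.000 Y0.000
G1 X7.705 Y0.000
G1 X7.705 Y15.468
G1 X0.000 Y15.468
G1 X0.000 Y0.000
; layer 7
G0 Z24.780
G0 X0.000 Y0.000
G1 X7.705 Y0.000
G1 X7.705 Y15.468
G1 X0.000 Y15.468
G1 X0.000 Y0.000
; layer 8
G0 Z28.320
G0 X0.000 Y0.000
G1 X7.705 Y0.000
G1 X7.705 Y15.468
G1 X0.000 Y15.468
G1 X0.000 Y0.000
M2 ; end

The solid is a rectangular box, roughly 7.71 × 15.5 mm footprint and 28.3 mm tall. Slicing at Δz = 3.540 mm — 8 equal slices spanning the solid's height, so layer i sits at z = i·h/8 — gives 8 non-empty perimeters. Each is a 4-segment closed polygon; G0 lifts to the layer z and rapids to the start vertex, then G1 traces the edges.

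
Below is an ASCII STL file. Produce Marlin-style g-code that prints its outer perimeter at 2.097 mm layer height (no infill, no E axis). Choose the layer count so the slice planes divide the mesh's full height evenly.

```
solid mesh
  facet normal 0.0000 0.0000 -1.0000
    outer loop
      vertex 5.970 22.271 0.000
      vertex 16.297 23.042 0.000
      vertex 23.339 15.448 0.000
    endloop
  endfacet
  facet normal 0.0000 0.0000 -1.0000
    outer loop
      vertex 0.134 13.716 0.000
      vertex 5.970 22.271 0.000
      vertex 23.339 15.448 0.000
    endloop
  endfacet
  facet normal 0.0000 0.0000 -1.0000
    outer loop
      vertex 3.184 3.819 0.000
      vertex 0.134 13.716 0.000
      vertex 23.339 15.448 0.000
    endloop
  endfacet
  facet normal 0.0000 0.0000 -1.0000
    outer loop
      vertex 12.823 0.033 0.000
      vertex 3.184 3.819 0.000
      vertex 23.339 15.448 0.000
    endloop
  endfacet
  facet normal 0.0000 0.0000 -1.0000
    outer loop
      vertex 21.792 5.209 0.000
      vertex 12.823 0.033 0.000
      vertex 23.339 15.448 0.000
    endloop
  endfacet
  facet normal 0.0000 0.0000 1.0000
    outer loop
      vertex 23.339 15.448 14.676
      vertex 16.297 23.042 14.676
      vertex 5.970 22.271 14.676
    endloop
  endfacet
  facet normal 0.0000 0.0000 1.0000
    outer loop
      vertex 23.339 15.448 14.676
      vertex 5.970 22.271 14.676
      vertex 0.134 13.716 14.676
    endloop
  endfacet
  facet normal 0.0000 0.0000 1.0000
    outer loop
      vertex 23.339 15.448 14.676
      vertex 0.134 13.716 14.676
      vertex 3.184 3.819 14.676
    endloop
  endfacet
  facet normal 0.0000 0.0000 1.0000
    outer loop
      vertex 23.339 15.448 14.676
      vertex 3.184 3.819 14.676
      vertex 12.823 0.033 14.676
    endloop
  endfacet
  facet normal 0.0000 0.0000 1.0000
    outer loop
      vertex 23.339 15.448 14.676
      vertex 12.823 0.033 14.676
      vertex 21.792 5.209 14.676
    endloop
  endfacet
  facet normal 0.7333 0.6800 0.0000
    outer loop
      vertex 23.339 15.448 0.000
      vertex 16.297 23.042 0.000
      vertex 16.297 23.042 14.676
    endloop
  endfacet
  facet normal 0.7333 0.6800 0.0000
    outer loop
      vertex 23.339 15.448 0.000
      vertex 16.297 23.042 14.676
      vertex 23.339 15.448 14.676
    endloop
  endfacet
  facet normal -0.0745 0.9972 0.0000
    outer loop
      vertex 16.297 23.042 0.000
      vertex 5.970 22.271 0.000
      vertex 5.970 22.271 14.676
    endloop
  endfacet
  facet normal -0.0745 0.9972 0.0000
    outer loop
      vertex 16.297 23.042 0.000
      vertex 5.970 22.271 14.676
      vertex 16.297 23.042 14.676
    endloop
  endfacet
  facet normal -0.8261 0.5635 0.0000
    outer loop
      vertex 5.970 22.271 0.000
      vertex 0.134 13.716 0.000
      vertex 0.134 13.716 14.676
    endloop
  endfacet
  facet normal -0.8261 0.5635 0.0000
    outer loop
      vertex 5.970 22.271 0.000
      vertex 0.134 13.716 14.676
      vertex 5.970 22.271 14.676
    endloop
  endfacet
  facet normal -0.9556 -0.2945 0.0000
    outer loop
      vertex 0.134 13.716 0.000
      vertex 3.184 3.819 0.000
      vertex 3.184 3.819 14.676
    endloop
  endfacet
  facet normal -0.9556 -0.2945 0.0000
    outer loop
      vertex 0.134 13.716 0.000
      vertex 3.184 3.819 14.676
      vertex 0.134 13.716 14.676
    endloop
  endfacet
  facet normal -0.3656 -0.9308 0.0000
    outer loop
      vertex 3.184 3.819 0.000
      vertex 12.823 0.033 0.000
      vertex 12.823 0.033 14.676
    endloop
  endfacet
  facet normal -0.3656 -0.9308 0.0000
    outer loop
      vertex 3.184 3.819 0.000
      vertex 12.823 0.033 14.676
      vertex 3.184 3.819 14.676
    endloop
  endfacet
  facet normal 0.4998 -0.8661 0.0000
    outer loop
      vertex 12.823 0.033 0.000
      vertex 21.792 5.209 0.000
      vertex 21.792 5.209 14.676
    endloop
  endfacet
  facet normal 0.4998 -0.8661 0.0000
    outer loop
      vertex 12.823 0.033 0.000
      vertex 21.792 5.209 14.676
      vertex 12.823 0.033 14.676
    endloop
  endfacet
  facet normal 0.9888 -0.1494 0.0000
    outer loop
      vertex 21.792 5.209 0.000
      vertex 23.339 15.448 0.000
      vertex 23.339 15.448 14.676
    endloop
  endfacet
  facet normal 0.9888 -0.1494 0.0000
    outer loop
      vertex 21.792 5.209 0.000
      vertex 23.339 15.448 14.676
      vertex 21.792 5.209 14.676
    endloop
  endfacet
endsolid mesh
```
; perimeter-only toolpath
G21 ; units = mm
G90 ; absolute positioning
G28 ; home
; layer 1
G0 Z2.097
G0 X23.339 Y15.448
G1 X16.297 Y23.042
G1 X5.970 Y22.271
G1 X0.134 Y13.716
G1 X3.184 Y3.819
G1 X12.823 Y0.033
G1 X21.792 Y5.209
G1 X23.339 Y15.448
; layer 2
G0 Z4.193
G0 X23.339 Y15.448
G1 X16.297 Y23.042
G1 X5.970 Y22.271
G1 X0.134 Y13.716
G1 X3.184 Y3.819
G1 X12.823 Y0.033
G1 X21.792 Y5.209
G1 X23.339 Y15.448
; layer 3
G0 Z6.290
G0 X23.339 Y15.448
G1 X16.297 Y23.042
G1 X5.970 Y22.271
G1 X0.134 Y13.716
G1 X3.184 Y3.819
G1 X12.823 Y0.033
G1 X21.792 Y5.209
G1 X23.339 Y15.448
; layer 4
G0 Z8.386
G0 X23.339 Y15.448
G1 X16.297 Y23.042
G1 X5.970 Y22.271
G1 X0.134 Y13.716
G1 X3.184 Y3.819
G1 X12.823 Y0.033
G1 X21.792 Y5.209
G1 X23.339 Y15.448
; layer 5
G0 Z10.483
G0 X23.339 Y15.448
G1 X16.297 Y23.042
G1 X5.970 Y22.271
G1 X0.134 Y13.716
G1 X3.184 Y3.819
G1 X12.823 Y0.033
G1 X21.792 Y5.209
G1 X23.339 Y15.448
; layer 6
G0 Z12.579
G0 X23.339 Y15.448
G1 X16.297 Y23.042
G1 X5.970 Y22.271
G1 X0.134 Y13.716
G1 X3.184 Y3.819
G1 X12.823 Y0.033
G1 X21.792 Y5.209
G1 X23.339 Y15.448
; layer 7
G0 Z14.676
G0 X23.339 Y15.448
G1 X16.297 Y23.042
G1 X5.970 Y22.271
G1 X0.134 Y13.716
G1 X3.184 Y3.819
G1 X12.823 Y0.033
G1 X21.792 Y5.209
G1 X23.339 Y15.448
M2 ; end

The solid is a regular 7-sided prism (a cylinder approximated with 7 flat sides), circumscribed radius ≈ 11.9 mm, height ≈ 14.7 mm. Slicing at Δz = 2.097 mm — 7 equal slices spanning the solid's height, so layer i sits at z = i·h/7 — gives 7 non-empty perimeters. Each is a 7-segment closed polygon; G0 lifts to the layer z and rapids to the start vertex, then G1 traces the edges.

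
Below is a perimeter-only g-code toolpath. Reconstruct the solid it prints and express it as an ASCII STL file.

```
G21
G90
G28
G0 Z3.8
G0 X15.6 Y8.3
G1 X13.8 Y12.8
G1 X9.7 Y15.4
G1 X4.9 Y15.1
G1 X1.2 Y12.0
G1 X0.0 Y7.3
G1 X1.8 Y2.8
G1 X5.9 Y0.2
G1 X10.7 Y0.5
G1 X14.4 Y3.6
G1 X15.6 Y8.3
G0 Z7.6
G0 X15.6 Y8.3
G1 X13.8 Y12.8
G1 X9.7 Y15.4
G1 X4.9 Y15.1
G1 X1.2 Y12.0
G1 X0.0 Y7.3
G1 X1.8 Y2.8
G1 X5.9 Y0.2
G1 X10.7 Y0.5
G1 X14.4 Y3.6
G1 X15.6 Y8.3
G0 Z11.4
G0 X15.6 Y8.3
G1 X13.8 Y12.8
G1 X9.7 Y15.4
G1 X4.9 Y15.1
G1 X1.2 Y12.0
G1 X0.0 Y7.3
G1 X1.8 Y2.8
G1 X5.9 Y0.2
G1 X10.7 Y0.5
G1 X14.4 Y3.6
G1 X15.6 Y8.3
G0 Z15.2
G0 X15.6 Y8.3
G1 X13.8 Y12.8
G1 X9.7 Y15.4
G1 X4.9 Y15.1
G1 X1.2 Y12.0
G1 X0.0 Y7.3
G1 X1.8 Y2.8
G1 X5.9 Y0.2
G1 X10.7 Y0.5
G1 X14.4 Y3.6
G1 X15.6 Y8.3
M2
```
solid part
  facet normal 0.0000 0.0000 -1.0000
    outer loop
      vertex 9.7 15.4 0.0
      vertex 13.8 12.8 0.0
      vertex 15.6 8.3 0.0
    endloop
  endfacet
  facet normal 0.0000 0.0000 -1.0000
    outer loop
      vertex 4.9 15.1 0.0
      vertex 9.7 15.4 0.0
      vertex 15.6 8.3 0.0
    endloop
  endfacet
  facet normal 0.0000 0.0000 -1.0000
    outer loop
      vertex 1.2 12.0 0.0
      vertex 4.9 15.1 0.0
      vertex 15.6 8.3 0.0
    endloop
  endfacet
  facet normal 0.0000 0.0000 -1.0000
    outer loop
      vertex 0.0 7.3 0.0
      vertex 1.2 12.0 0.0
      vertex 15.6 8.3 0.0
    endloop
  endfacet
  facet normal 0.0000 0.0000 -1.0000
    outer loop
      vertex 1.8 2.8 0.0
      vertex 0.0 7.3 0.0
      vertex 15.6 8.3 0.0
    endloop
  endfacet
  facet normal 0.0000 0.0000 -1.0000
    outer loop
      vertex 5.9 0.2 0.0
      vertex 1.8 2.8 0.0
      vertex 15.6 8.3 0.0
    endloop
  endfacet
  facet normal 0.0000 0.0000 -1.0000
    outer loop
      vertex 10.7 0.5 0.0
      vertex 5.9 0.2 0.0
      vertex 15.6 8.3 0.0
    endloop
  endfacet
  facet normal 0.0000 0.0000 -1.0000
    outer loop
      vertex 14.4 3.6 0.0
      vertex 10.7 0.5 0.0
      vertex 15.6 8.3 0.0
    endloop
  endfacet
  facet normal 0.0000 0.0000 1.0000
    outer loop
      vertex 15.6 8.3 15.2
      vertex 13.8 12.8 15.2
      vertex 9.7 15.4 15.2
    endloop
  endfacet
  facet normal 0.0000 0.0000 1.0000
    outer loop
      vertex 15.6 8.3 15.2
      vertex 9.7 15.4 15.2
      vertex 4.9 15.1 15.2
    endloop
  endfacet
  facet normal 0.0000 0.0000 1.0000
    outer loop
      vertex 15.6 8.3 15.2
      vertex 4.9 15.1 15.2
      vertex 1.2 12.0 15.2
    endloop
  endfacet
  facet normal 0.0000 0.0000 1.0000
    outer loop
      vertex 15.6 8.3 15.2
      vertex 1.2 12.0 15.2
      vertex 0.0 7.3 15.2
    endloop
  endfacet
  facet normal 0.0000 0.0000 1.0000
    outer loop
      vertex 15.6 8.3 15.2
      vertex 0.0 7.3 15.2
      vertex 1.8 2.8 15.2
    endloop
  endfacet
  facet normal 0.0000 0.0000 1.0000
    outer loop
      vertex 15.6 8.3 15.2
      vertex 1.8 2.8 15.2
      vertex 5.9 0.2 15.2
    endloop
  endfacet
  facet normal 0.0000 0.0000 1.0000
    outer loop
      vertex 15.6 8.3 15.2
      vertex 5.9 0.2 15.2
      vertex 10.7 0.5 15.2
    endloop
  endfacet
  facet normal 0.0000 0.0000 1.0000
    outer loop
      vertex 15.6 8.3 15.2
      vertex 10.7 0.5 15.2
      vertex 14.4 3.6 15.2
    endloop
  endfacet
  facet normal 0.9285 0.3714 0.0000
    outer loop
      vertex 15.6 8.3 0.0
      vertex 13.8 12.8 0.0
      vertex 13.8 12.8 15.2
    endloop
  endfacet
  facet normal 0.9285 0.3714 0.0000
    outer loop
      vertex 15.6 8.3 0.0
      vertex 13.8 12.8 15.2
      vertex 15.6 8.3 15.2
    endloop
  endfacet
  facet normal 0.5355 0.8445 0.0000
    outer loop
      vertex 13.8 12.8 0.0
      vertex 9.7 15.4 0.0
      vertex 9.7 15.4 15.2
    endloop
  endfacet
  facet normal 0.5355 0.8445 0.0000
    outer loop
      vertex 13.8 12.8 0.0
      vertex 9.7 15.4 15.2
      vertex 13.8 12.8 15.2
    endloop
  endfacet
  facet normal -0.0624 0.9981 0.0000
    outer loop
      vertex 9.7 15.4 0.0
      vertex 4.9 15.1 0.0
      vertex 4.9 15.1 15.2
    endloop
  endfacet
  facet normal -0.0624 0.9981 0.0000
    outer loop
      vertex 9.7 15.4 0.0
      vertex 4.9 15.1 15.2
      vertex 9.7 15.4 15.2
    endloop
  endfacet
  facet normal -0.6422 0.7665 0.0000
    outer loop
      vertex 4.9 15.1 0.0
      vertex 1.2 12.0 0.0
      vertex 1.2 12.0 15.2
    endloop
  endfacet
  facet normal -0.6422 0.7665 0.0000
    outer loop
      vertex 4.9 15.1 0.0
      vertex 1.2 12.0 15.2
      vertex 4.9 15.1 15.2
    endloop
  endfacet
  facet normal -0.9689 0.2474 0.0000
    outer loop
      vertex 1.2 12.0 0.0
      vertex 0.0 7.3 0.0
      vertex 0.0 7.3 15.2
    endloop
  endfacet
  facet normal -0.9689 0.2474 0.0000
    outer loop
      vertex 1.2 12.0 0.0
      vertex 0.0 7.3 15.2
      vertex 1.2 12.0 15.2
    endloop
  endfacet
  facet normal -0.9285 -0.3714 0.0000
    outer loop
      vertex 0.0 7.3 0.0
      vertex 1.8 2.8 0.0
      vertex 1.8 2.8 15.2
    endloop
  endfacet
  facet normal -0.9285 -0.3714 0.0000
    outer loop
      vertex 0.0 7.3 0.0
      vertex 1.8 2.8 15.2
      vertex 0.0 7.3 15.2
    endloop
  endfacet
  facet normal -0.5355 -0.8445 0.0000
    outer loop
      vertex 1.8 2.8 0.0
      vertex 5.9 0.2 0.0
      vertex 5.9 0.2 15.2
    endloop
  endfacet
  facet normal -0.5355 -0.8445 0.0000
    outer loop
      vertex 1.8 2.8 0.0
      vertex 5.9 0.2 15.2
      vertex 1.8 2.8 15.2
    endloop
  endfacet
  facet normal 0.0624 -0.9981 0.0000
    outer loop
      vertex 5.9 0.2 0.0
      vertex 10.7 0.5 0.0
      vertex 10.7 0.5 15.2
    endloop
  endfacet
  facet normal 0.0624 -0.9981 0.0000
    outer loop
      vertex 5.9 0.2 0.0
      vertex 10.7 0.5 15.2
      vertex 5.9 0.2 15.2
    endloop
  endfacet
  facet normal 0.6422 -0.7665 0.0000
    outer loop
      vertex 10.7 0.5 0.0
      vertex 14.4 3.6 0.0
      vertex 14.4 3.6 15.2
    endloop
  endfacet
  facet normal 0.6422 -0.7665 0.0000
    outer loop
      vertex 10.7 0.5 0.0
      vertex 14.4 3.6 15.2
      vertex 10.7 0.5 15.2
    endloop
  endfacet
  facet normal 0.9689 -0.2474 0.0000
    outer loop
      vertex 14.4 3.6 0.0
      vertex 15.6 8.3 0.0
      vertex 15.6 8.3 15.2
    endloop
  endfacet
  facet normal 0.9689 -0.2474 0.0000
    outer loop
      vertex 14.4 3.6 0.0
      vertex 15.6 8.3 15.2
      vertex 14.4 3.6 15.2
    endloop
  endfacet
endsolid part

The G0 Z moves step by Δz≈3.8 mm. Every layer's G1 loop is the same polygon, so the solid is a straight extrusion of it from z=0 to z≈15.2. Closing with flat bottom and top caps and triangulating gives 36 facets — a regular 10-sided prism (a cylinder approximated with 10 flat sides), circumscribed radius ≈ 7.8 mm, height ≈ 15.2 mm.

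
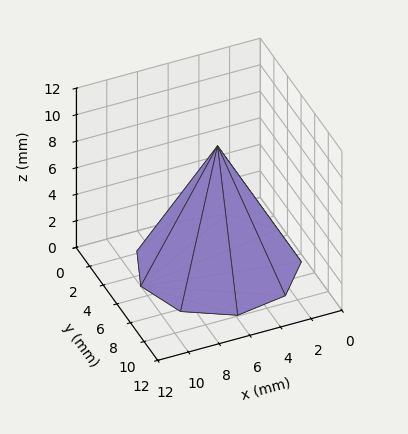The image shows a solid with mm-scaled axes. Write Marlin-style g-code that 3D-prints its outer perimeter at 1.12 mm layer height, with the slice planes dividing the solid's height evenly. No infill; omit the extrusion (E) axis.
Reading the render: the shape is a regular 9-sided pyramid, base circumscribed radius ≈ 5 mm, apex at z ≈ 9 mm (dimensions read to the nearest mm from the axis ticks). For the g-code, the solid's height is divided into equal slices at the stated Δz and each level perimeter traced with G1 moves after a G0 lift.

; perimeter-only toolpath
G21 ; units = mm
G90 ; absolute positioning
G28 ; home
; layer 1
G0 Z1.12
G0 X9.38 Y5.00
G1 X8.35 Y7.81
G1 X5.76 Y9.30
G1 X2.81 Y8.79
G1 X0.89 Y6.50
G1 X0.89 Y3.50
G1 X2.81 Y1.21
G1 X5.76 Y0.70
G1 X8.35 Y2.19
G1 X9.38 Y5.00
; layer 2
G0 Z2.25
G0 X8.75 Y5.00
G1 X7.87 Y7.41
G1 X5.65 Y8.69
G1 X3.12 Y8.25
G1 X1.48 Y6.28
G1 X1.48 Y3.72
G1 X3.12 Y1.75
G1 X5.65 Y1.31
G1 X7.87 Y2.59
G1 X8.75 Y5.00
; layer 3
G0 Z3.38
G0 X8.12 Y5.00
G1 X7.39 Y7.01
G1 X5.54 Y8.07
G1 X3.44 Y7.71
G1 X2.06 Y6.07
G1 X2.06 Y3.93
G1 X3.44 Y2.29
G1 X5.54 Y1.93
G1 X7.39 Y2.99
G1 X8.12 Y5.00
; layer 4
G0 Z4.50
G0 X7.50 Y5.00
G1 X6.92 Y6.61
G1 X5.44 Y7.46
G1 X3.75 Y7.17
G1 X2.65 Y5.86
G1 X2.65 Y4.14
G1 X3.75 Y2.83
G1 X5.44 Y2.54
G1 X6.92 Y3.40
G1 X7.50 Y5.00
; layer 5
G0 Z5.62
G0 X6.88 Y5.00
G1 X6.44 Y6.20
G1 X5.33 Y6.84
G1 X4.06 Y6.62
G1 X3.24 Y5.64
G1 X3.24 Y4.36
G1 X4.06 Y3.38
G1 X5.33 Y3.15
G1 X6.44 Y3.80
G1 X6.88 Y5.00
; layer 6
G0 Z6.75
G0 X6.25 Y5.00
G1 X5.96 Y5.80
G1 X5.22 Y6.23
G1 X4.38 Y6.08
G1 X3.83 Y5.43
G1 X3.83 Y4.57
G1 X4.38 Y3.92
G1 X5.22 Y3.77
G1 X5.96 Y4.20
G1 X6.25 Y5.00
; layer 7
G0 Z7.88
G0 X5.62 Y5.00
G1 X5.48 Y5.40
G1 X5.11 Y5.62
G1 X4.69 Y5.54
G1 X4.41 Y5.21
G1 X4.41 Y4.79
G1 X4.69 Y4.46
G1 X5.11 Y4.38
G1 X5.48 Y4.60
G1 X5.62 Y5.00
M2 ; end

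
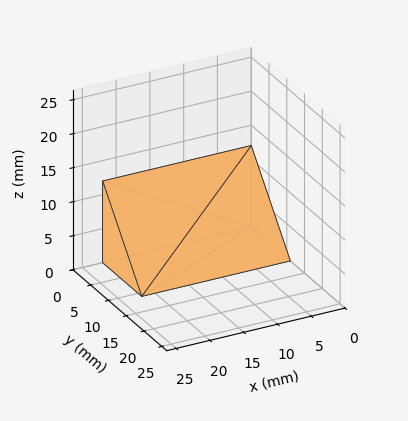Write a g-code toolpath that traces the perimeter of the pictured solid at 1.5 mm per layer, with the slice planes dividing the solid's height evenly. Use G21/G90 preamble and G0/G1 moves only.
Reading the render: the shape is a wedge (ramp): 22 × 11 mm base, rising to 12 mm along the y=0 edge and sloping linearly to z=0 at y=11 (dimensions read to the nearest mm from the axis ticks). For the g-code, the solid's height is divided into equal slices at the stated Δz and each level perimeter traced with G1 moves after a G0 lift.

; perimeter-only toolpath
G21 ; units = mm
G90 ; absolute positioning
G28 ; home
; layer 1
G0 Z1.5
G0 X0.0 Y0.0
G1 X22.0 Y0.0
G1 X22.0 Y9.6
G1 X0.0 Y9.6
G1 X0.0 Y0.0
; layer 2
G0 Z3.0
G0 X0.0 Y0.0
G1 X22.0 Y0.0
G1 X22.0 Y8.2
G1 X0.0 Y8.2
G1 X0.0 Y0.0
; layer 3
G0 Z4.5
G0 X0.0 Y0.0
G1 X22.0 Y0.0
G1 X22.0 Y6.9
G1 X0.0 Y6.9
G1 X0.0 Y0.0
; layer 4
G0 Z6.0
G0 X0.0 Y0.0
G1 X22.0 Y0.0
G1 X22.0 Y5.5
G1 X0.0 Y5.5
G1 X0.0 Y0.0
; layer 5
G0 Z7.5
G0 X0.0 Y0.0
G1 X22.0 Y0.0
G1 X22.0 Y4.1
G1 X0.0 Y4.1
G1 X0.0 Y0.0
; layer 6
G0 Z9.0
G0 X0.0 Y0.0
G1 X22.0 Y0.0
G1 X22.0 Y2.8
G1 X0.0 Y2.8
G1 X0.0 Y0.0
; layer 7
G0 Z10.5
G0 X0.0 Y0.0
G1 X22.0 Y0.0
G1 X22.0 Y1.4
G1 X0.0 Y1.4
G1 X0.0 Y0.0
M2 ; end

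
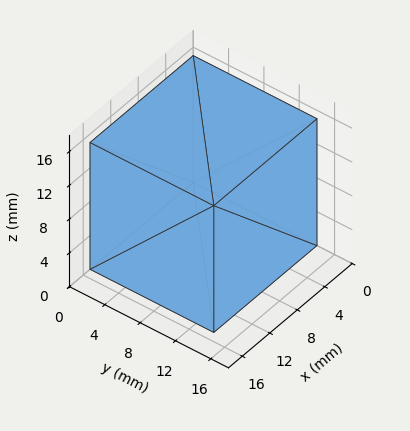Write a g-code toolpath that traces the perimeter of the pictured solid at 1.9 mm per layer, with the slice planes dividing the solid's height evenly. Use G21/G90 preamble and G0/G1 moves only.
Reading the render: the shape is a rectangular box, roughly 15 × 14 mm footprint and 15 mm tall (dimensions read to the nearest mm from the axis ticks). For the g-code, the solid's height is divided into equal slices at the stated Δz and each level perimeter traced with G1 moves after a G0 lift.

; perimeter-only toolpath
G21 ; units = mm
G90 ; absolute positioning
G28 ; home
; layer 1
G0 Z1.9
G0 X0.0 Y0.0
G1 X15.0 Y0.0
G1 X15.0 Y14.0
G1 X0.0 Y14.0
G1 X0.0 Y0.0
; layer 2
G0 Z3.8
G0 X0.0 Y0.0
G1 X15.0 Y0.0
G1 X15.0 Y14.0
G1 X0.0 Y14.0
G1 X0.0 Y0.0
; layer 3
G0 Z5.6
G0 X0.0 Y0.0
G1 X15.0 Y0.0
G1 X15.0 Y14.0
G1 X0.0 Y14.0
G1 X0.0 Y0.0
; layer 4
G0 Z7.5
G0 X0.0 Y0.0
G1 X15.0 Y0.0
G1 X15.0 Y14.0
G1 X0.0 Y14.0
G1 X0.0 Y0.0
; layer 5
G0 Z9.4
G0 X0.0 Y0.0
G1 X15.0 Y0.0
G1 X15.0 Y14.0
G1 X0.0 Y14.0
G1 X0.0 Y0.0
; layer 6
G0 Z11.2
G0 X0.0 Y0.0
G1 X15.0 Y0.0
G1 X15.0 Y14.0
G1 X0.0 Y14.0
G1 X0.0 Y0.0
; layer 7
G0 Z13.1
G0 X0.0 Y0.0
G1 X15.0 Y0.0
G1 X15.0 Y14.0
G1 X0.0 Y14.0
G1 X0.0 Y0.0
; layer 8
G0 Z15.0
G0 X0.0 Y0.0
G1 X15.0 Y0.0
G1 X15.0 Y14.0
G1 X0.0 Y14.0
G1 X0.0 Y0.0
M2 ; end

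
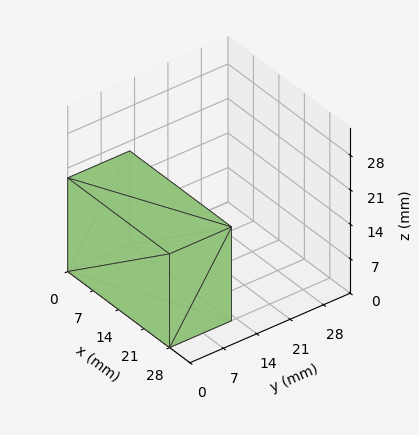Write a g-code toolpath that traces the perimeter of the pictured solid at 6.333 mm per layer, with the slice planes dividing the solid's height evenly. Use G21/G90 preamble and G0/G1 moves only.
Reading the render: the shape is a rectangular box, roughly 28 × 13 mm footprint and 19 mm tall (dimensions read to the nearest mm from the axis ticks). For the g-code, the solid's height is divided into equal slices at the stated Δz and each level perimeter traced with G1 moves after a G0 lift.

; perimeter-only toolpath
G21 ; units = mm
G90 ; absolute positioning
G28 ; home
; layer 1
G0 Z6.333
G0 X0.000 Y0.000
G1 X28.000 Y0.000
G1 X28.000 Y13.000
G1 X0.000 Y13.000
G1 X0.000 Y0.000
; layer 2
G0 Z12.667
G0 X0.000 Y0.000
G1 X28.000 Y0.000
G1 X28.000 Y13.000
G1 X0.000 Y13.000
G1 X0.000 Y0.000
; layer 3
G0 Z19.000
G0 X0.000 Y0.000
G1 X28.000 Y0.000
G1 X28.000 Y13.000
G1 X0.000 Y13.000
G1 X0.000 Y0.000
M2 ; end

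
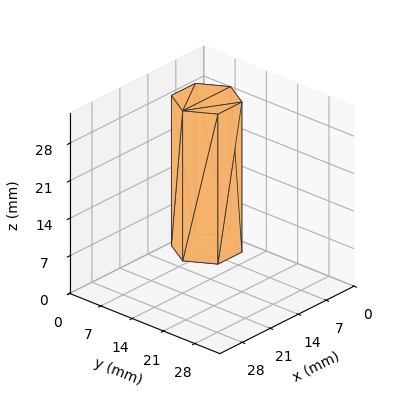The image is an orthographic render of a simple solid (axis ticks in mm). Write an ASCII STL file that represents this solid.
Reading the render: the shape is a regular 6-sided prism (a cylinder approximated with 6 flat sides), circumscribed radius ≈ 6 mm, height ≈ 28 mm (dimensions read to the nearest mm from the axis ticks). For the STL, each face is triangulated and given an outward normal.

solid part
  facet normal 0.0000 0.0000 -1.0000
    outer loop
      vertex 3.00 11.20 0.00
      vertex 9.00 11.20 0.00
      vertex 12.00 6.00 0.00
    endloop
  endfacet
  facet normal 0.0000 0.0000 -1.0000
    outer loop
      vertex 0.00 6.00 0.00
      vertex 3.00 11.20 0.00
      vertex 12.00 6.00 0.00
    endloop
  endfacet
  facet normal 0.0000 0.0000 -1.0000
    outer loop
      vertex 3.00 0.80 0.00
      vertex 0.00 6.00 0.00
      vertex 12.00 6.00 0.00
    endloop
  endfacet
  facet normal 0.0000 0.0000 -1.0000
    outer loop
      vertex 9.00 0.80 0.00
      vertex 3.00 0.80 0.00
      vertex 12.00 6.00 0.00
    endloop
  endfacet
  facet normal 0.0000 0.0000 1.0000
    outer loop
      vertex 12.00 6.00 28.00
      vertex 9.00 11.20 28.00
      vertex 3.00 11.20 28.00
    endloop
  endfacet
  facet normal 0.0000 0.0000 1.0000
    outer loop
      vertex 12.00 6.00 28.00
      vertex 3.00 11.20 28.00
      vertex 0.00 6.00 28.00
    endloop
  endfacet
  facet normal 0.0000 0.0000 1.0000
    outer loop
      vertex 12.00 6.00 28.00
      vertex 0.00 6.00 28.00
      vertex 3.00 0.80 28.00
    endloop
  endfacet
  facet normal 0.0000 0.0000 1.0000
    outer loop
      vertex 12.00 6.00 28.00
      vertex 3.00 0.80 28.00
      vertex 9.00 0.80 28.00
    endloop
  endfacet
  facet normal 0.8662 0.4997 0.0000
    outer loop
      vertex 12.00 6.00 0.00
      vertex 9.00 11.20 0.00
      vertex 9.00 11.20 28.00
    endloop
  endfacet
  facet normal 0.8662 0.4997 0.0000
    outer loop
      vertex 12.00 6.00 0.00
      vertex 9.00 11.20 28.00
      vertex 12.00 6.00 28.00
    endloop
  endfacet
  facet normal 0.0000 1.0000 0.0000
    outer loop
      vertex 9.00 11.20 0.00
      vertex 3.00 11.20 0.00
      vertex 3.00 11.20 28.00
    endloop
  endfacet
  facet normal 0.0000 1.0000 0.0000
    outer loop
      vertex 9.00 11.20 0.00
      vertex 3.00 11.20 28.00
      vertex 9.00 11.20 28.00
    endloop
  endfacet
  facet normal -0.8662 0.4997 0.0000
    outer loop
      vertex 3.00 11.20 0.00
      vertex 0.00 6.00 0.00
      vertex 0.00 6.00 28.00
    endloop
  endfacet
  facet normal -0.8662 0.4997 0.0000
    outer loop
      vertex 3.00 11.20 0.00
      vertex 0.00 6.00 28.00
      vertex 3.00 11.20 28.00
    endloop
  endfacet
  facet normal -0.8662 -0.4997 0.0000
    outer loop
      vertex 0.00 6.00 0.00
      vertex 3.00 0.80 0.00
      vertex 3.00 0.80 28.00
    endloop
  endfacet
  facet normal -0.8662 -0.4997 0.0000
    outer loop
      vertex 0.00 6.00 0.00
      vertex 3.00 0.80 28.00
      vertex 0.00 6.00 28.00
    endloop
  endfacet
  facet normal 0.0000 -1.0000 0.0000
    outer loop
      vertex 3.00 0.80 0.00
      vertex 9.00 0.80 0.00
      vertex 9.00 0.80 28.00
    endloop
  endfacet
  facet normal 0.0000 -1.0000 0.0000
    outer loop
      vertex 3.00 0.80 0.00
      vertex 9.00 0.80 28.00
      vertex 3.00 0.80 28.00
    endloop
  endfacet
  facet normal 0.8662 -0.4997 0.0000
    outer loop
      vertex 9.00 0.80 0.00
      vertex 12.00 6.00 0.00
      vertex 12.00 6.00 28.00
    endloop
  endfacet
  facet normal 0.8662 -0.4997 0.0000
    outer loop
      vertex 9.00 0.80 0.00
      vertex 12.00 6.00 28.00
      vertex 9.00 0.80 28.00
    endloop
  endfacet
endsolid part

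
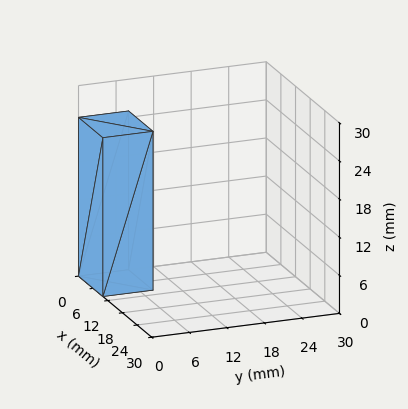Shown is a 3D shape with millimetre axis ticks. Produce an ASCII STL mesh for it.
Reading the render: the shape is a rectangular box, roughly 10 × 8 mm footprint and 25 mm tall (dimensions read to the nearest mm from the axis ticks). For the STL, each face is triangulated and given an outward normal.

solid part
  facet normal 0.0000 0.0000 -1.0000
    outer loop
      vertex 10.00 8.00 0.00
      vertex 10.00 0.00 0.00
      vertex 0.00 0.00 0.00
    endloop
  endfacet
  facet normal 0.0000 0.0000 -1.0000
    outer loop
      vertex 0.00 8.00 0.00
      vertex 10.00 8.00 0.00
      vertex 0.00 0.00 0.00
    endloop
  endfacet
  facet normal 0.0000 0.0000 1.0000
    outer loop
      vertex 0.00 0.00 25.00
      vertex 10.00 0.00 25.00
      vertex 10.00 8.00 25.00
    endloop
  endfacet
  facet normal 0.0000 0.0000 1.0000
    outer loop
      vertex 0.00 0.00 25.00
      vertex 10.00 8.00 25.00
      vertex 0.00 8.00 25.00
    endloop
  endfacet
  facet normal 0.0000 -1.0000 0.0000
    outer loop
      vertex 0.00 0.00 0.00
      vertex 10.00 0.00 0.00
      vertex 10.00 0.00 25.00
    endloop
  endfacet
  facet normal 0.0000 -1.0000 0.0000
    outer loop
      vertex 0.00 0.00 0.00
      vertex 10.00 0.00 25.00
      vertex 0.00 0.00 25.00
    endloop
  endfacet
  facet normal 0.0000 1.0000 0.0000
    outer loop
      vertex 10.00 8.00 25.00
      vertex 10.00 8.00 0.00
      vertex 0.00 8.00 0.00
    endloop
  endfacet
  facet normal 0.0000 1.0000 0.0000
    outer loop
      vertex 0.00 8.00 25.00
      vertex 10.00 8.00 25.00
      vertex 0.00 8.00 0.00
    endloop
  endfacet
  facet normal -1.0000 0.0000 0.0000
    outer loop
      vertex 0.00 8.00 25.00
      vertex 0.00 8.00 0.00
      vertex 0.00 0.00 0.00
    endloop
  endfacet
  facet normal -1.0000 0.0000 0.0000
    outer loop
      vertex 0.00 0.00 25.00
      vertex 0.00 8.00 25.00
      vertex 0.00 0.00 0.00
    endloop
  endfacet
  facet normal 1.0000 0.0000 0.0000
    outer loop
      vertex 10.00 0.00 0.00
      vertex 10.00 8.00 0.00
      vertex 10.00 8.00 25.00
    endloop
  endfacet
  facet normal 1.0000 0.0000 0.0000
    outer loop
      vertex 10.00 0.00 0.00
      vertex 10.00 8.00 25.00
      vertex 10.00 0.00 25.00
    endloop
  endfacet
endsolid part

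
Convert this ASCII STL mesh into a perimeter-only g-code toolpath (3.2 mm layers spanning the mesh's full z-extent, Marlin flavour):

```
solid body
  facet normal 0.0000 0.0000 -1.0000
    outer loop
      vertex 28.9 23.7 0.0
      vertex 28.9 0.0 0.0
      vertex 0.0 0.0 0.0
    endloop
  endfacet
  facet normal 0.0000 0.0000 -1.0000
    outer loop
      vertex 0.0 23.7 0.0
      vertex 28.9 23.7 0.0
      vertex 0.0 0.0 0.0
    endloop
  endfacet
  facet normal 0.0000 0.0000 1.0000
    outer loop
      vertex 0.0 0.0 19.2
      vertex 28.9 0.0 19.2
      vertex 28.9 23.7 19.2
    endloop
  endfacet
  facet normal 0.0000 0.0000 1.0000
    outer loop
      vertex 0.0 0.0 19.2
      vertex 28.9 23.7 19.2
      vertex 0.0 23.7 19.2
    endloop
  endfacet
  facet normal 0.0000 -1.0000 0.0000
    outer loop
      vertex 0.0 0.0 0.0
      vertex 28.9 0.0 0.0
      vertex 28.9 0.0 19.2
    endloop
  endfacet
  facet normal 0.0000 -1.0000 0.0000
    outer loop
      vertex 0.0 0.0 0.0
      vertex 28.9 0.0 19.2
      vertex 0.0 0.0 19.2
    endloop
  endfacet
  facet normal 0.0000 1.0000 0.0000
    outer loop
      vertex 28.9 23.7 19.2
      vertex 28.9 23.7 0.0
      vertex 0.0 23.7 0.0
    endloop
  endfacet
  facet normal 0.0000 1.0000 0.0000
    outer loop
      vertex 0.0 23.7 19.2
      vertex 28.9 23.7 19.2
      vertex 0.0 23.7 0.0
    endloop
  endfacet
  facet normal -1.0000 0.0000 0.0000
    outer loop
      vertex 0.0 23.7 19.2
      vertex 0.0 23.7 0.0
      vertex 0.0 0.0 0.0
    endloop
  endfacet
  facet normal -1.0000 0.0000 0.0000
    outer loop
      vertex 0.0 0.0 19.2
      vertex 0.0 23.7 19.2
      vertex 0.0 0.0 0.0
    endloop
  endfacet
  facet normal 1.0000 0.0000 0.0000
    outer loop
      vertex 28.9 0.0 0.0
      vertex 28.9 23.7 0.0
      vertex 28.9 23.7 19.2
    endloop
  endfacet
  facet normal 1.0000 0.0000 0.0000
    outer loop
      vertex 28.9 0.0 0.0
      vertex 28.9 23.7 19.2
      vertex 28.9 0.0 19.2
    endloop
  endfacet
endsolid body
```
; perimeter-only toolpath
G21 ; units = mm
G90 ; absolute positioning
G28 ; home
; layer 1
G0 Z3.2
G0 X0.0 Y0.0
G1 X28.9 Y0.0
G1 X28.9 Y23.7
G1 X0.0 Y23.7
G1 X0.0 Y0.0
; layer 2
G0 Z6.4
G0 X0.0 Y0.0
G1 X28.9 Y0.0
G1 X28.9 Y23.7
G1 X0.0 Y23.7
G1 X0.0 Y0.0
; layer 3
G0 Z9.6
G0 X0.0 Y0.0
G1 X28.9 Y0.0
G1 X28.9 Y23.7
G1 X0.0 Y23.7
G1 X0.0 Y0.0
; layer 4
G0 Z12.8
G0 X0.0 Y0.0
G1 X28.9 Y0.0
G1 X28.9 Y23.7
G1 X0.0 Y23.7
G1 X0.0 Y0.0
; layer 5
G0 Z16.0
G0 X0.0 Y0.0
G1 X28.9 Y0.0
G1 X28.9 Y23.7
G1 X0.0 Y23.7
G1 X0.0 Y0.0
; layer 6
G0 Z19.2
G0 X0.0 Y0.0
G1 X28.9 Y0.0
G1 X28.9 Y23.7
G1 X0.0 Y23.7
G1 X0.0 Y0.0
M2 ; end

The solid is a rectangular box, roughly 28.9 × 23.7 mm footprint and 19.2 mm tall. Slicing at Δz = 3.2 mm — 6 equal slices spanning the solid's height, so layer i sits at z = i·h/6 — gives 6 non-empty perimeters. Each is a 4-segment closed polygon; G0 lifts to the layer z and rapids to the start vertex, then G1 traces the edges.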